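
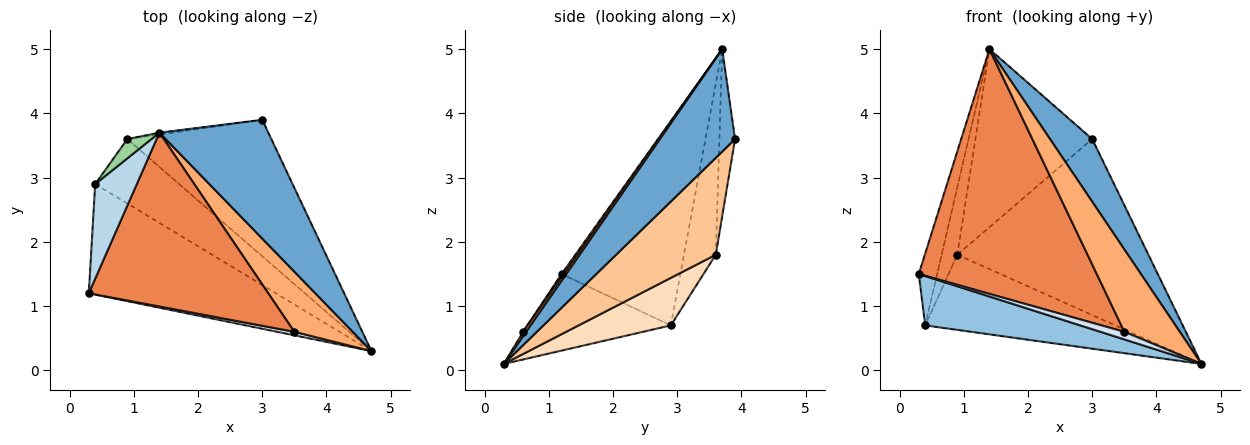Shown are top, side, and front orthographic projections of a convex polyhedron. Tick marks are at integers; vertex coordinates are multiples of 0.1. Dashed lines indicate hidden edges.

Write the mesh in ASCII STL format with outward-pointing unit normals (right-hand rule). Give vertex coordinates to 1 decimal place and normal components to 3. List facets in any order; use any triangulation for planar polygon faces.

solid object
 facet normal 0.640 -0.359 0.680
  outer loop
   vertex 1.4 3.7 5.0
   vertex 4.7 0.3 0.1
   vertex 3.0 3.9 3.6
  endloop
 endfacet
 facet normal -0.350 -0.382 -0.855
  outer loop
   vertex 0.4 2.9 0.7
   vertex 4.7 0.3 0.1
   vertex 0.3 1.2 1.5
  endloop
 endfacet
 facet normal -0.969 0.150 0.197
  outer loop
   vertex 0.4 2.9 0.7
   vertex 0.3 1.2 1.5
   vertex 1.4 3.7 5.0
  endloop
 endfacet
 facet normal -0.052 -0.907 0.418
  outer loop
   vertex 3.5 0.6 0.6
   vertex 0.3 1.2 1.5
   vertex 4.7 0.3 0.1
  endloop
 endfacet
 facet normal 0.010 -0.815 0.579
  outer loop
   vertex 3.5 0.6 0.6
   vertex 1.4 3.7 5.0
   vertex 0.3 1.2 1.5
  endloop
 endfacet
 facet normal 0.044 -0.807 0.589
  outer loop
   vertex 3.5 0.6 0.6
   vertex 4.7 0.3 0.1
   vertex 1.4 3.7 5.0
  endloop
 endfacet
 facet normal 0.381 0.731 -0.566
  outer loop
   vertex 0.9 3.6 1.8
   vertex 3.0 3.9 3.6
   vertex 4.7 0.3 0.1
  endloop
 endfacet
 facet normal 0.346 0.713 -0.611
  outer loop
   vertex 0.9 3.6 1.8
   vertex 4.7 0.3 0.1
   vertex 0.4 2.9 0.7
  endloop
 endfacet
 facet normal -0.133 0.991 -0.010
  outer loop
   vertex 0.9 3.6 1.8
   vertex 1.4 3.7 5.0
   vertex 3.0 3.9 3.6
  endloop
 endfacet
 facet normal -0.890 0.439 0.125
  outer loop
   vertex 0.9 3.6 1.8
   vertex 0.4 2.9 0.7
   vertex 1.4 3.7 5.0
  endloop
 endfacet
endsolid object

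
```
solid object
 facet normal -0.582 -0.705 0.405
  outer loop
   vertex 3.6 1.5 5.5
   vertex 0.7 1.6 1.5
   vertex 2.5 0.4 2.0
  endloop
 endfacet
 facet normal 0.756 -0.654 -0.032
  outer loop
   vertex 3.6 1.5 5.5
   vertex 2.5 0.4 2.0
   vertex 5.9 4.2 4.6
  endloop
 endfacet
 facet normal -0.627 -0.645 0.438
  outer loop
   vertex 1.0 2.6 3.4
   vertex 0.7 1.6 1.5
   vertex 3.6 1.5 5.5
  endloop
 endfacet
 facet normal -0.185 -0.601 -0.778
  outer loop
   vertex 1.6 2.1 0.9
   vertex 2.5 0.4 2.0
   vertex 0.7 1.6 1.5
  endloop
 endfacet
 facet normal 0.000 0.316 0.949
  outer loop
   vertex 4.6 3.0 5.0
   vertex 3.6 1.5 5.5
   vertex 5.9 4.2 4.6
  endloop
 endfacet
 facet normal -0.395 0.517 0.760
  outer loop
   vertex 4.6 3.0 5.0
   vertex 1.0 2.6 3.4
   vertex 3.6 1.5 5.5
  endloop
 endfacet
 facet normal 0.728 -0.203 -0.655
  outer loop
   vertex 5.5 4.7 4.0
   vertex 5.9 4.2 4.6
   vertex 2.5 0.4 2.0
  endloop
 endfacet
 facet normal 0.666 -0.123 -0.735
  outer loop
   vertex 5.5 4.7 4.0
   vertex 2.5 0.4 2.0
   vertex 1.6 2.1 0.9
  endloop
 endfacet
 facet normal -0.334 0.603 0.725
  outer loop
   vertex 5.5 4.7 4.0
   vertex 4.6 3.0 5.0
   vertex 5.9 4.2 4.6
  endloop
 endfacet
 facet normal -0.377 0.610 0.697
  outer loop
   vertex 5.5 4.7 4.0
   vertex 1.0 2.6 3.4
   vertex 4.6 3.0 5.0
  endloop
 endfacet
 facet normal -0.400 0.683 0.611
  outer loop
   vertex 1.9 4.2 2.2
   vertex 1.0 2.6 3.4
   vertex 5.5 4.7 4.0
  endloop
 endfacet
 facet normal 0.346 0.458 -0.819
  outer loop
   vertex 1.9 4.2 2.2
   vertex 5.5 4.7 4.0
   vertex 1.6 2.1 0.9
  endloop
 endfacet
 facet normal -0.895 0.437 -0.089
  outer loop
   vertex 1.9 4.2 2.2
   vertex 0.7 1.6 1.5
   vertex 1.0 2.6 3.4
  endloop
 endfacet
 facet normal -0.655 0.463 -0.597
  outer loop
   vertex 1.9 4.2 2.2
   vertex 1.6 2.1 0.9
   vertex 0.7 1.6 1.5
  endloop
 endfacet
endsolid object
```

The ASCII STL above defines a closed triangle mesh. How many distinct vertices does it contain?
9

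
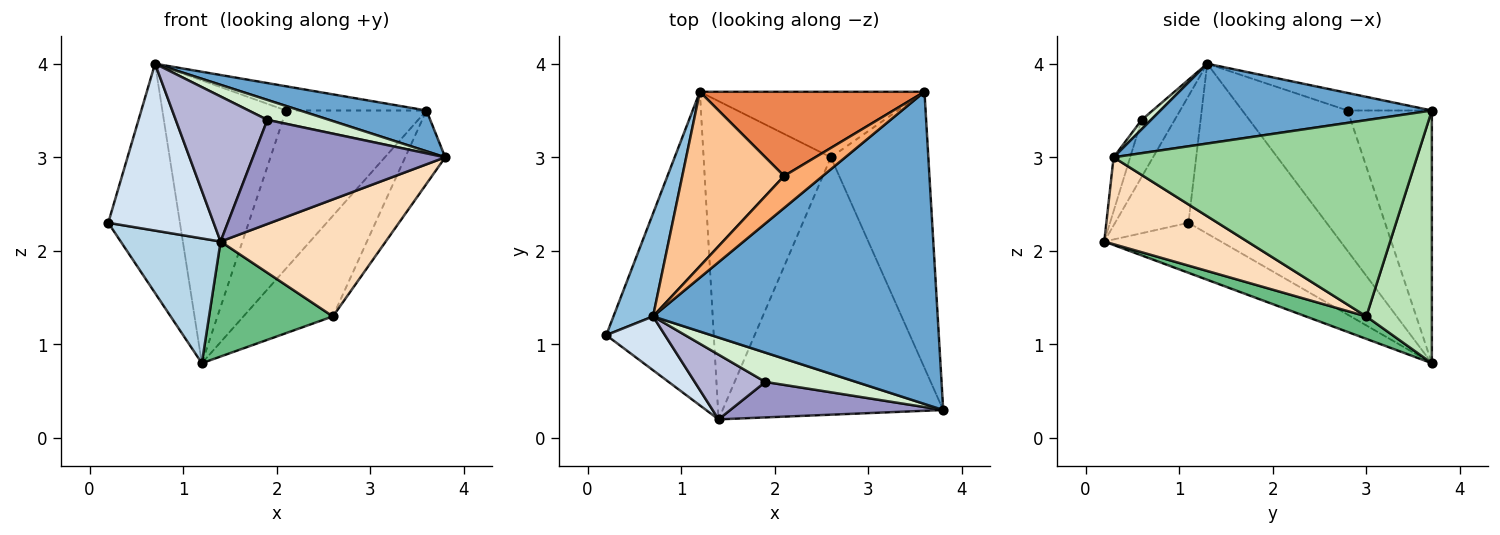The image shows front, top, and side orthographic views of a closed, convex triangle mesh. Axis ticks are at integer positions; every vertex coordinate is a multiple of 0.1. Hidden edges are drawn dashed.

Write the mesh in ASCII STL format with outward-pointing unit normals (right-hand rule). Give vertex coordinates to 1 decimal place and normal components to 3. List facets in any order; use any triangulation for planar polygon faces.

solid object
 facet normal 0.268 -0.125 0.955
  outer loop
   vertex 0.7 1.3 4.0
   vertex 3.8 0.3 3.0
   vertex 3.6 3.7 3.5
  endloop
 endfacet
 facet normal -0.869 0.451 0.203
  outer loop
   vertex 0.7 1.3 4.0
   vertex 1.2 3.7 0.8
   vertex 0.2 1.1 2.3
  endloop
 endfacet
 facet normal -0.397 -0.339 -0.853
  outer loop
   vertex 1.4 0.2 2.1
   vertex 0.2 1.1 2.3
   vertex 1.2 3.7 0.8
  endloop
 endfacet
 facet normal -0.552 -0.793 0.256
  outer loop
   vertex 1.4 0.2 2.1
   vertex 0.7 1.3 4.0
   vertex 0.2 1.1 2.3
  endloop
 endfacet
 facet normal -0.468 0.780 0.416
  outer loop
   vertex 2.1 2.8 3.5
   vertex 3.6 3.7 3.5
   vertex 1.2 3.7 0.8
  endloop
 endfacet
 facet normal -0.341 0.568 0.749
  outer loop
   vertex 2.1 2.8 3.5
   vertex 0.7 1.3 4.0
   vertex 3.6 3.7 3.5
  endloop
 endfacet
 facet normal -0.587 0.689 0.425
  outer loop
   vertex 2.1 2.8 3.5
   vertex 1.2 3.7 0.8
   vertex 0.7 1.3 4.0
  endloop
 endfacet
 facet normal 0.338 -0.390 -0.857
  outer loop
   vertex 2.6 3.0 1.3
   vertex 3.8 0.3 3.0
   vertex 1.4 0.2 2.1
  endloop
 endfacet
 facet normal 0.164 -0.335 -0.928
  outer loop
   vertex 2.6 3.0 1.3
   vertex 1.4 0.2 2.1
   vertex 1.2 3.7 0.8
  endloop
 endfacet
 facet normal 0.889 0.117 -0.442
  outer loop
   vertex 2.6 3.0 1.3
   vertex 3.6 3.7 3.5
   vertex 3.8 0.3 3.0
  endloop
 endfacet
 facet normal 0.523 0.714 -0.465
  outer loop
   vertex 2.6 3.0 1.3
   vertex 1.2 3.7 0.8
   vertex 3.6 3.7 3.5
  endloop
 endfacet
 facet normal 0.085 -0.561 0.824
  outer loop
   vertex 1.9 0.6 3.4
   vertex 3.8 0.3 3.0
   vertex 0.7 1.3 4.0
  endloop
 endfacet
 facet normal -0.081 -0.943 0.322
  outer loop
   vertex 1.9 0.6 3.4
   vertex 1.4 0.2 2.1
   vertex 3.8 0.3 3.0
  endloop
 endfacet
 facet normal -0.312 -0.867 0.387
  outer loop
   vertex 1.9 0.6 3.4
   vertex 0.7 1.3 4.0
   vertex 1.4 0.2 2.1
  endloop
 endfacet
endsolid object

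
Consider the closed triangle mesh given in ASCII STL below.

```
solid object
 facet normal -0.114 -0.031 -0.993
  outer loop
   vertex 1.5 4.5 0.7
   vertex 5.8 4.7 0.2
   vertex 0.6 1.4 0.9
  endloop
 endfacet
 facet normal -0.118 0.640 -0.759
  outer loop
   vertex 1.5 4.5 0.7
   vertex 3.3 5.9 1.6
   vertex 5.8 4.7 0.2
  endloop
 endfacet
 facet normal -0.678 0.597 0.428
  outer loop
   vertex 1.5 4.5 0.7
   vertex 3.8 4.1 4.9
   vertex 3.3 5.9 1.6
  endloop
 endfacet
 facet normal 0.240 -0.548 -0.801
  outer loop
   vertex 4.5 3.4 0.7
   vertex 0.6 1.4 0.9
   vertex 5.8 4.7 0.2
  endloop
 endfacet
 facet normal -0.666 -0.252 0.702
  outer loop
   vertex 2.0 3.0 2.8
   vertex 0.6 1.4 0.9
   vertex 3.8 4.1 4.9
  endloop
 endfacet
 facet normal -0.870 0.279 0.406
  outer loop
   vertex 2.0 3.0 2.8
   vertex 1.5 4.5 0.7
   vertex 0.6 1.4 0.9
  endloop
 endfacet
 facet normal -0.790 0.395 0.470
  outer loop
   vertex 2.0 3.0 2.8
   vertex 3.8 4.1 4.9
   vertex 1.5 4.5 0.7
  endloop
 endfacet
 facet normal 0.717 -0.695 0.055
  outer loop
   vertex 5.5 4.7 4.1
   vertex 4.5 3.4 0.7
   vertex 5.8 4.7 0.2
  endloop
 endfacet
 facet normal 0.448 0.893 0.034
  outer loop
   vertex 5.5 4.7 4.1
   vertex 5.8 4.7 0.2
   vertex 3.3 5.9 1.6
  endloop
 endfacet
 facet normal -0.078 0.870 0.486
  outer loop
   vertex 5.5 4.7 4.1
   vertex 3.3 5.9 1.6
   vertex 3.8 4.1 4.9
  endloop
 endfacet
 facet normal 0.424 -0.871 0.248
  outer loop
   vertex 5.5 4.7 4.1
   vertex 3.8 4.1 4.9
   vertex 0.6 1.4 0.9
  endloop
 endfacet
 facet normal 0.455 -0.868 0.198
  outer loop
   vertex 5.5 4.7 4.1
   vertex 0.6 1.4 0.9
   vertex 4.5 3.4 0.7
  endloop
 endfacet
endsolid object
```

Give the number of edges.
18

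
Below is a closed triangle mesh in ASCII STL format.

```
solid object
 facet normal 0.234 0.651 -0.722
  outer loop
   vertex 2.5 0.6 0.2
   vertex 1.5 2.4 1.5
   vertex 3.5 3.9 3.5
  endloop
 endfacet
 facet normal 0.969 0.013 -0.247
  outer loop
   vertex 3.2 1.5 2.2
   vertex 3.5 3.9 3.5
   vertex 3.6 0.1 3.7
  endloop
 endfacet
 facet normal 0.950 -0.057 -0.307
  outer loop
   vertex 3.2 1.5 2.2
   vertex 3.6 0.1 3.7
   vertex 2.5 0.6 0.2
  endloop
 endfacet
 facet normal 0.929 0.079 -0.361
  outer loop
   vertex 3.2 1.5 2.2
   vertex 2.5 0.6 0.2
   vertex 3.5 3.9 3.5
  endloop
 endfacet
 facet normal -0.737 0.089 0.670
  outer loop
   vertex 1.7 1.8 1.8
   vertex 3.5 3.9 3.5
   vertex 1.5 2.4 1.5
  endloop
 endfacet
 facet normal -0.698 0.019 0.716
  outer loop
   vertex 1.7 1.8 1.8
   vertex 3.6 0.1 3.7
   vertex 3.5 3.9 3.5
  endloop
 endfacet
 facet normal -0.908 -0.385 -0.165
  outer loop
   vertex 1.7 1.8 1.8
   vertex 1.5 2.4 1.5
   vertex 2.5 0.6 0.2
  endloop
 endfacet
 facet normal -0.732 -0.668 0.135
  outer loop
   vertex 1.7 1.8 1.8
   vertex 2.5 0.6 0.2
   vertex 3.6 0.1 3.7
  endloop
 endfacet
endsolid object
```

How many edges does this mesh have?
12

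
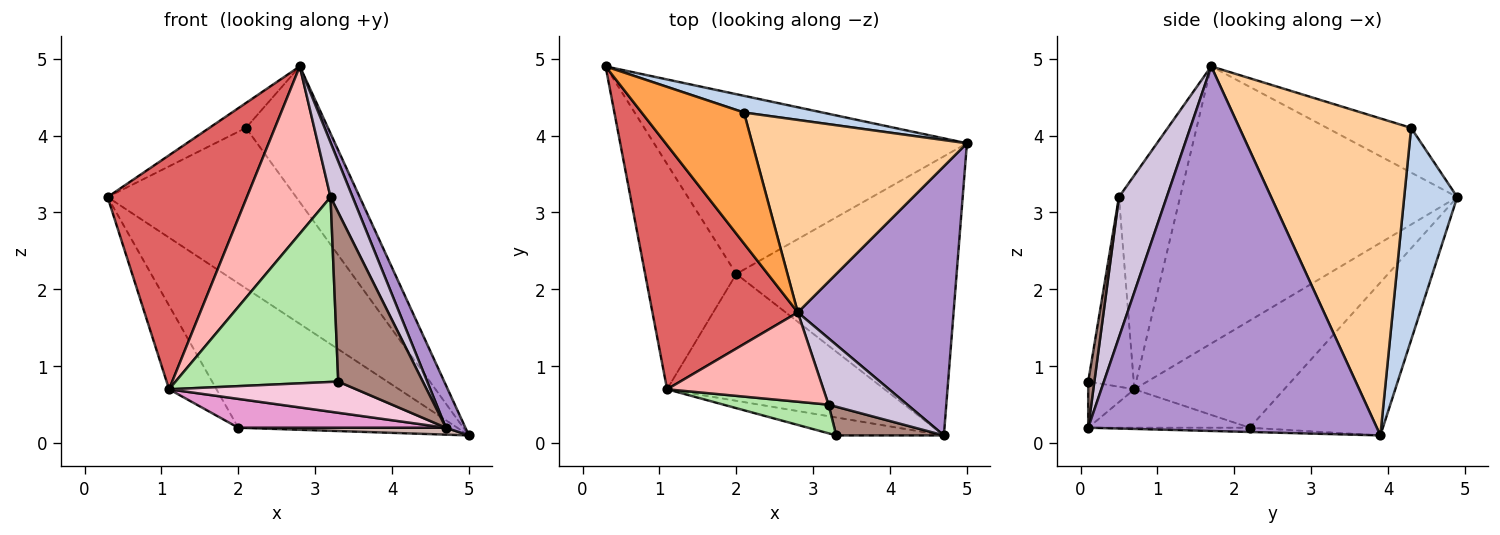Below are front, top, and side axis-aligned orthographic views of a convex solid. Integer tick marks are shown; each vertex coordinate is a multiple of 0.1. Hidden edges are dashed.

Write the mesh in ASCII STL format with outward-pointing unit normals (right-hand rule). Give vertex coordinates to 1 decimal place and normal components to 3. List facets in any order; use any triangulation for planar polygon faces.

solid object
 facet normal -0.356 0.585 -0.728
  outer loop
   vertex 2.0 2.2 0.2
   vertex 0.3 4.9 3.2
   vertex 5.0 3.9 0.1
  endloop
 endfacet
 facet normal 0.269 0.958 0.100
  outer loop
   vertex 2.1 4.3 4.1
   vertex 5.0 3.9 0.1
   vertex 0.3 4.9 3.2
  endloop
 endfacet
 facet normal -0.394 0.172 0.903
  outer loop
   vertex 2.1 4.3 4.1
   vertex 0.3 4.9 3.2
   vertex 2.8 1.7 4.9
  endloop
 endfacet
 facet normal 0.770 0.368 0.521
  outer loop
   vertex 2.1 4.3 4.1
   vertex 2.8 1.7 4.9
   vertex 5.0 3.9 0.1
  endloop
 endfacet
 facet normal -0.740 0.234 -0.630
  outer loop
   vertex 1.1 0.7 0.7
   vertex 0.3 4.9 3.2
   vertex 2.0 2.2 0.2
  endloop
 endfacet
 facet normal -0.266 -0.952 0.148
  outer loop
   vertex 1.1 0.7 0.7
   vertex 3.3 0.1 0.8
   vertex 3.2 0.5 3.2
  endloop
 endfacet
 facet normal -0.809 -0.407 0.424
  outer loop
   vertex 1.1 0.7 0.7
   vertex 2.8 1.7 4.9
   vertex 0.3 4.9 3.2
  endloop
 endfacet
 facet normal -0.542 -0.741 0.396
  outer loop
   vertex 1.1 0.7 0.7
   vertex 3.2 0.5 3.2
   vertex 2.8 1.7 4.9
  endloop
 endfacet
 facet normal 0.918 -0.062 0.392
  outer loop
   vertex 4.7 0.1 0.2
   vertex 5.0 3.9 0.1
   vertex 2.8 1.7 4.9
  endloop
 endfacet
 facet normal 0.809 -0.374 0.454
  outer loop
   vertex 4.7 0.1 0.2
   vertex 2.8 1.7 4.9
   vertex 3.2 0.5 3.2
  endloop
 endfacet
 facet normal 0.072 -0.983 0.167
  outer loop
   vertex 4.7 0.1 0.2
   vertex 3.2 0.5 3.2
   vertex 3.3 0.1 0.8
  endloop
 endfacet
 facet normal -0.019 -0.025 -1.000
  outer loop
   vertex 4.7 0.1 0.2
   vertex 2.0 2.2 0.2
   vertex 5.0 3.9 0.1
  endloop
 endfacet
 facet normal -0.170 -0.218 -0.961
  outer loop
   vertex 4.7 0.1 0.2
   vertex 1.1 0.7 0.7
   vertex 2.0 2.2 0.2
  endloop
 endfacet
 facet normal -0.209 -0.848 -0.488
  outer loop
   vertex 4.7 0.1 0.2
   vertex 3.3 0.1 0.8
   vertex 1.1 0.7 0.7
  endloop
 endfacet
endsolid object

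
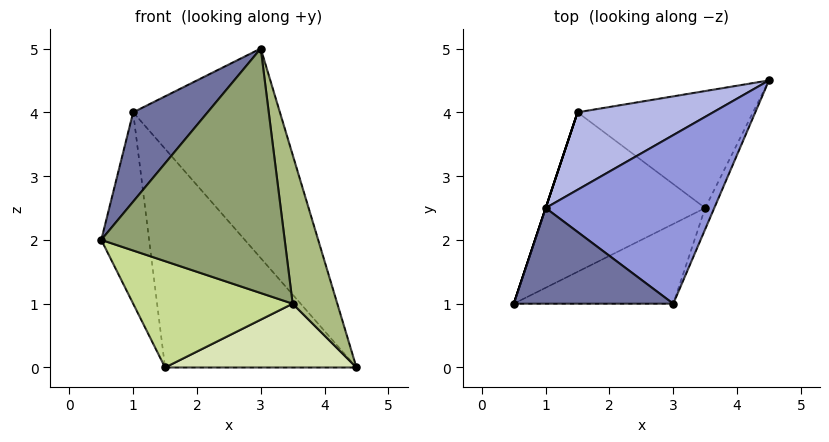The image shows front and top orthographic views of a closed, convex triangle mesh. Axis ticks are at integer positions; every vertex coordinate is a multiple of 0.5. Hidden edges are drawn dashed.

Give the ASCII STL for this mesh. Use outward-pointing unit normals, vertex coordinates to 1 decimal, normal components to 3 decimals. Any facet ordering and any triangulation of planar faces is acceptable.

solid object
 facet normal -0.659 -0.513 0.550
  outer loop
   vertex 1.0 2.5 4.0
   vertex 0.5 1.0 2.0
   vertex 3.0 1.0 5.0
  endloop
 endfacet
 facet normal -0.949 0.316 0.000
  outer loop
   vertex 1.0 2.5 4.0
   vertex 1.5 4.0 0.0
   vertex 0.5 1.0 2.0
  endloop
 endfacet
 facet normal 0.262 0.752 0.605
  outer loop
   vertex 1.0 2.5 4.0
   vertex 3.0 1.0 5.0
   vertex 4.5 4.5 0.0
  endloop
 endfacet
 facet normal -0.155 0.931 0.330
  outer loop
   vertex 1.0 2.5 4.0
   vertex 4.5 4.5 0.0
   vertex 1.5 4.0 0.0
  endloop
 endfacet
 facet normal 0.349 -0.891 -0.291
  outer loop
   vertex 3.5 2.5 1.0
   vertex 3.0 1.0 5.0
   vertex 0.5 1.0 2.0
  endloop
 endfacet
 facet normal 0.878 -0.473 -0.068
  outer loop
   vertex 3.5 2.5 1.0
   vertex 4.5 4.5 0.0
   vertex 3.0 1.0 5.0
  endloop
 endfacet
 facet normal 0.000 -0.555 -0.832
  outer loop
   vertex 3.5 2.5 1.0
   vertex 0.5 1.0 2.0
   vertex 1.5 4.0 0.0
  endloop
 endfacet
 facet normal 0.080 -0.477 -0.875
  outer loop
   vertex 3.5 2.5 1.0
   vertex 1.5 4.0 0.0
   vertex 4.5 4.5 0.0
  endloop
 endfacet
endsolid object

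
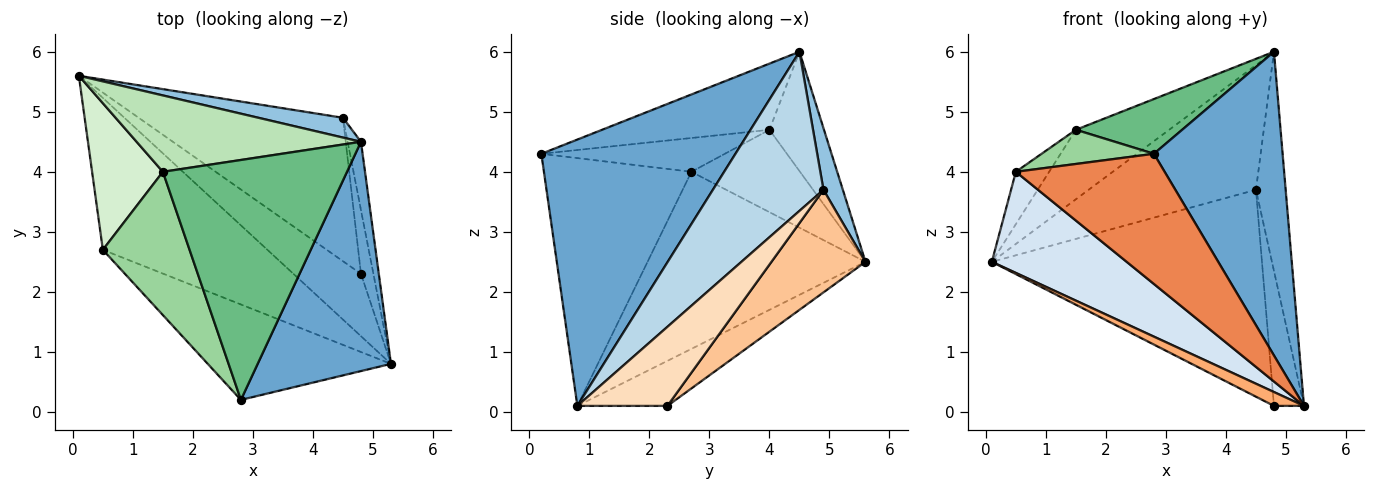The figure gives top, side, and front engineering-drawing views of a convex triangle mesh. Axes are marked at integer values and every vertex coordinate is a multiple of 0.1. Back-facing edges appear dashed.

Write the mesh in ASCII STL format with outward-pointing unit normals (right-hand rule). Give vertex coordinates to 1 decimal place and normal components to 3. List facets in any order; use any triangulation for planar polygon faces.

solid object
 facet normal 0.769 -0.510 0.385
  outer loop
   vertex 2.8 0.2 4.3
   vertex 5.3 0.8 0.1
   vertex 4.8 4.5 6.0
  endloop
 endfacet
 facet normal 0.114 0.981 0.156
  outer loop
   vertex 4.5 4.9 3.7
   vertex 0.1 5.6 2.5
   vertex 4.8 4.5 6.0
  endloop
 endfacet
 facet normal 0.963 0.259 -0.081
  outer loop
   vertex 4.5 4.9 3.7
   vertex 4.8 4.5 6.0
   vertex 5.3 0.8 0.1
  endloop
 endfacet
 facet normal -0.667 -0.413 -0.620
  outer loop
   vertex 0.5 2.7 4.0
   vertex 0.1 5.6 2.5
   vertex 5.3 0.8 0.1
  endloop
 endfacet
 facet normal -0.624 -0.630 -0.462
  outer loop
   vertex 0.5 2.7 4.0
   vertex 5.3 0.8 0.1
   vertex 2.8 0.2 4.3
  endloop
 endfacet
 facet normal -0.545 -0.182 -0.818
  outer loop
   vertex 4.8 2.3 0.1
   vertex 5.3 0.8 0.1
   vertex 0.1 5.6 2.5
  endloop
 endfacet
 facet normal 0.275 0.790 -0.548
  outer loop
   vertex 4.8 2.3 0.1
   vertex 0.1 5.6 2.5
   vertex 4.5 4.9 3.7
  endloop
 endfacet
 facet normal 0.938 0.313 -0.148
  outer loop
   vertex 4.8 2.3 0.1
   vertex 4.5 4.9 3.7
   vertex 5.3 0.8 0.1
  endloop
 endfacet
 facet normal -0.331 -0.210 0.920
  outer loop
   vertex 1.5 4.0 4.7
   vertex 2.8 0.2 4.3
   vertex 4.8 4.5 6.0
  endloop
 endfacet
 facet normal -0.355 -0.217 0.910
  outer loop
   vertex 1.5 4.0 4.7
   vertex 0.5 2.7 4.0
   vertex 2.8 0.2 4.3
  endloop
 endfacet
 facet normal -0.366 0.626 0.688
  outer loop
   vertex 1.5 4.0 4.7
   vertex 4.8 4.5 6.0
   vertex 0.1 5.6 2.5
  endloop
 endfacet
 facet normal -0.739 0.226 0.635
  outer loop
   vertex 1.5 4.0 4.7
   vertex 0.1 5.6 2.5
   vertex 0.5 2.7 4.0
  endloop
 endfacet
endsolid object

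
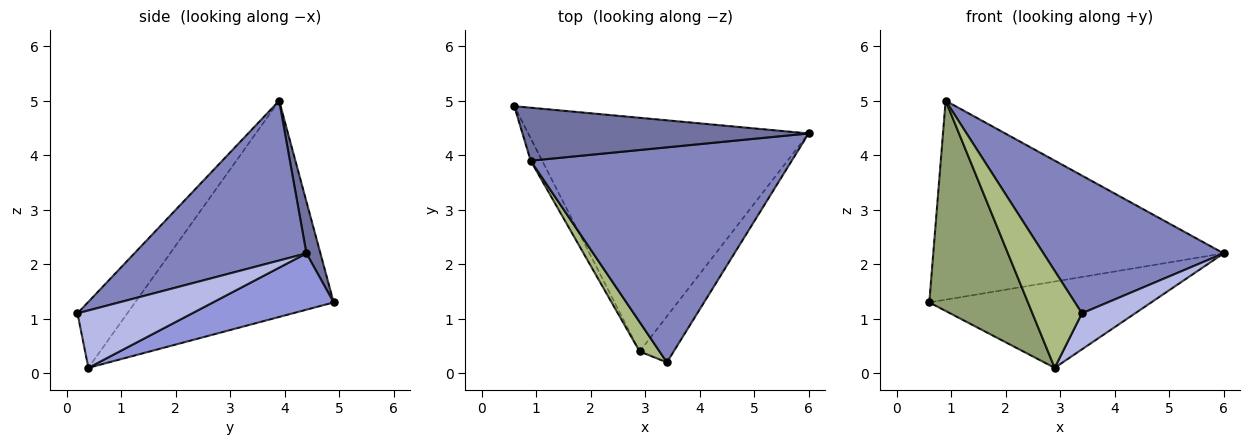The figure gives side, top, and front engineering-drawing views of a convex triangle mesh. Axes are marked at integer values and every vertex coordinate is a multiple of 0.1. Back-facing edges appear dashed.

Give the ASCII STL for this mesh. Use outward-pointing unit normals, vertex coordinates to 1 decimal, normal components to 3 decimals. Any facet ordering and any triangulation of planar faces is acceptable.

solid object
 facet normal 0.047 0.965 0.257
  outer loop
   vertex 0.9 3.9 5.0
   vertex 6.0 4.4 2.2
   vertex 0.6 4.9 1.3
  endloop
 endfacet
 facet normal 0.458 -0.480 0.749
  outer loop
   vertex 0.9 3.9 5.0
   vertex 3.4 0.2 1.1
   vertex 6.0 4.4 2.2
  endloop
 endfacet
 facet normal 0.185 0.340 -0.922
  outer loop
   vertex 2.9 0.4 0.1
   vertex 0.6 4.9 1.3
   vertex 6.0 4.4 2.2
  endloop
 endfacet
 facet normal 0.799 -0.371 -0.474
  outer loop
   vertex 2.9 0.4 0.1
   vertex 6.0 4.4 2.2
   vertex 3.4 0.2 1.1
  endloop
 endfacet
 facet normal -0.895 -0.445 -0.048
  outer loop
   vertex 2.9 0.4 0.1
   vertex 0.9 3.9 5.0
   vertex 0.6 4.9 1.3
  endloop
 endfacet
 facet normal -0.694 -0.689 0.209
  outer loop
   vertex 2.9 0.4 0.1
   vertex 3.4 0.2 1.1
   vertex 0.9 3.9 5.0
  endloop
 endfacet
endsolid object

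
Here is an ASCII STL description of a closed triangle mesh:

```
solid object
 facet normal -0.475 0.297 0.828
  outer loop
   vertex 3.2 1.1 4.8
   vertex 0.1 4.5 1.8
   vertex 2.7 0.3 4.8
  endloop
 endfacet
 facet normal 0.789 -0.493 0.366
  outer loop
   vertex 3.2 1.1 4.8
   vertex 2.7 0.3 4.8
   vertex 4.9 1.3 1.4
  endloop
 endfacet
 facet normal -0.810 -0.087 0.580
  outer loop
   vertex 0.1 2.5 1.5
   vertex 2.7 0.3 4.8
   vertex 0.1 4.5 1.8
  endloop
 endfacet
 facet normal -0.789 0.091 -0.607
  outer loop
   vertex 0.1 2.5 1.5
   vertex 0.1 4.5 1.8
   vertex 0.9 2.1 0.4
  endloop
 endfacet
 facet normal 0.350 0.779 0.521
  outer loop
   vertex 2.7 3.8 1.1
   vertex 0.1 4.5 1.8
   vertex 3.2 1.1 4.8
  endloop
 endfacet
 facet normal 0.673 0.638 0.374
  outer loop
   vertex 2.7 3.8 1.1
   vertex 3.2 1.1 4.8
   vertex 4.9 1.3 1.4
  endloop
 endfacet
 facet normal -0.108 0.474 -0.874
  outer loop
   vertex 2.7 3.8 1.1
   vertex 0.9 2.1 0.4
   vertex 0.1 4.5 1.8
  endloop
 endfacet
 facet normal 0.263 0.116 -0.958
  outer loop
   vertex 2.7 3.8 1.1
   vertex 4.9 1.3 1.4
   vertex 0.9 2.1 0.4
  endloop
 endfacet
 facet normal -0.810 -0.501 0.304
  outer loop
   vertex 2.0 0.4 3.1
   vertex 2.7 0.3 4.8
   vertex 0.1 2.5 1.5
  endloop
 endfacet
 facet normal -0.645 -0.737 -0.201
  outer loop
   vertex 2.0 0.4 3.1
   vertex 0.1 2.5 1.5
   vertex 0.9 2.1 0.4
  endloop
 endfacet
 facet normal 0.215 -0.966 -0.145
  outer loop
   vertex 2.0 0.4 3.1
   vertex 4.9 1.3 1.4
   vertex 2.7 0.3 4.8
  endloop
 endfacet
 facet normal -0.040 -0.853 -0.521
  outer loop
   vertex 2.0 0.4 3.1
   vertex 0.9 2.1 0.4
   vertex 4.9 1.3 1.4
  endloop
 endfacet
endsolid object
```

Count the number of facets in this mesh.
12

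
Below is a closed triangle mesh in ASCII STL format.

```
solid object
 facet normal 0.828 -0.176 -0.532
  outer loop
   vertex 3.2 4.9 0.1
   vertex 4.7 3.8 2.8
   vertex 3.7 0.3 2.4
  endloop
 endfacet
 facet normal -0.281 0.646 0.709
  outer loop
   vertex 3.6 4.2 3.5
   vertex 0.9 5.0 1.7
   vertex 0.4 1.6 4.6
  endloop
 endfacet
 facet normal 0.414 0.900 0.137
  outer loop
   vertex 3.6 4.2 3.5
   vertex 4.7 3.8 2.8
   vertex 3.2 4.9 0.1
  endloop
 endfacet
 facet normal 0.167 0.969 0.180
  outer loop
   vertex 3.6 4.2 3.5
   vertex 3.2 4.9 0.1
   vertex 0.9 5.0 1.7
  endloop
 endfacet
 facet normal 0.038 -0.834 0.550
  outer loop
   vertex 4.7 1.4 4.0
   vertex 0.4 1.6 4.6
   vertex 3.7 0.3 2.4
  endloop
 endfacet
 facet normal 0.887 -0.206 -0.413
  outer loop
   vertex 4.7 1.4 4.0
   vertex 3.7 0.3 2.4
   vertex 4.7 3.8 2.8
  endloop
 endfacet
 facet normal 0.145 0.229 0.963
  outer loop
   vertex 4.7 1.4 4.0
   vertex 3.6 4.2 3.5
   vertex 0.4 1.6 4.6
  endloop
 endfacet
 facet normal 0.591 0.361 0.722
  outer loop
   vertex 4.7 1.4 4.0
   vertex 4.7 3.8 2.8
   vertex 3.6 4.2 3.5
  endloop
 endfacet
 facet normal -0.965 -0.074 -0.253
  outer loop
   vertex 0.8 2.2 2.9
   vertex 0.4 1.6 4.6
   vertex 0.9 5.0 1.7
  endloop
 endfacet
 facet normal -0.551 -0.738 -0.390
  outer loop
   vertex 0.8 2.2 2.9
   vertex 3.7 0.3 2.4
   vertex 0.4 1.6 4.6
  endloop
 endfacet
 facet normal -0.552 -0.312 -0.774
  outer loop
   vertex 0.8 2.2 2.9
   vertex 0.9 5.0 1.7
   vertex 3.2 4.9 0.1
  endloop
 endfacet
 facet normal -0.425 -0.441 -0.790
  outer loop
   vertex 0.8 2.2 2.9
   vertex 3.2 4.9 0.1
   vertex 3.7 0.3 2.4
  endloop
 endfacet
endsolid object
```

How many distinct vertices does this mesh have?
8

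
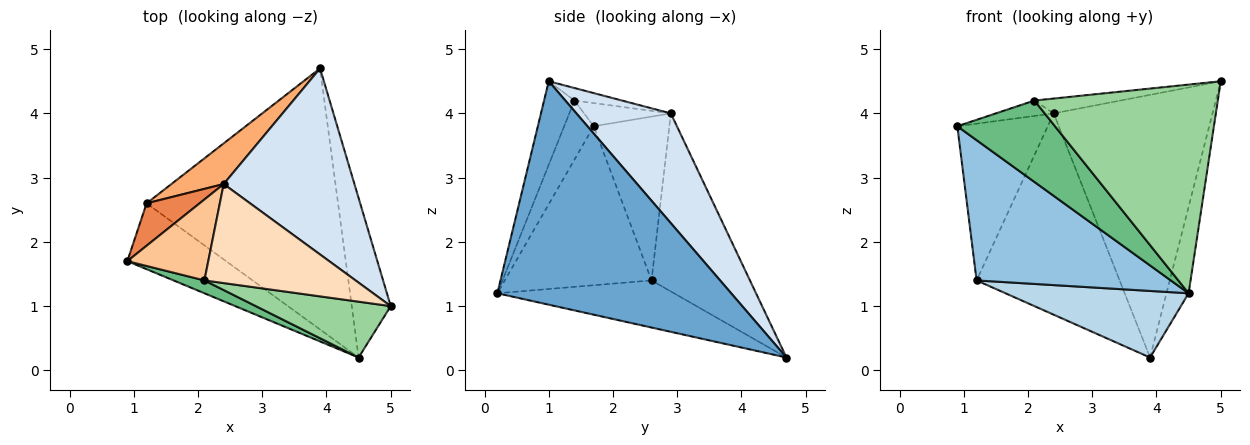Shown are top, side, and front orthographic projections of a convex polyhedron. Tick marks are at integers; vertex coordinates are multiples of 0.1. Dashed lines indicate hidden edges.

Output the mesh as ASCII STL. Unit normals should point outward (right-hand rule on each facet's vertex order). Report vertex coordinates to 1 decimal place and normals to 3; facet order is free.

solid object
 facet normal 0.981 0.093 -0.171
  outer loop
   vertex 4.5 0.2 1.2
   vertex 3.9 4.7 0.2
   vertex 5.0 1.0 4.5
  endloop
 endfacet
 facet normal -0.565 -0.747 -0.351
  outer loop
   vertex 1.2 2.6 1.4
   vertex 4.5 0.2 1.2
   vertex 0.9 1.7 3.8
  endloop
 endfacet
 facet normal -0.232 -0.240 -0.943
  outer loop
   vertex 1.2 2.6 1.4
   vertex 3.9 4.7 0.2
   vertex 4.5 0.2 1.2
  endloop
 endfacet
 facet normal 0.436 0.734 0.520
  outer loop
   vertex 2.4 2.9 4.0
   vertex 5.0 1.0 4.5
   vertex 3.9 4.7 0.2
  endloop
 endfacet
 facet normal -0.628 0.751 0.203
  outer loop
   vertex 2.4 2.9 4.0
   vertex 1.2 2.6 1.4
   vertex 0.9 1.7 3.8
  endloop
 endfacet
 facet normal -0.559 0.813 0.164
  outer loop
   vertex 2.4 2.9 4.0
   vertex 3.9 4.7 0.2
   vertex 1.2 2.6 1.4
  endloop
 endfacet
 facet normal -0.270 0.180 0.946
  outer loop
   vertex 2.1 1.4 4.2
   vertex 2.4 2.9 4.0
   vertex 0.9 1.7 3.8
  endloop
 endfacet
 facet normal -0.082 0.148 0.986
  outer loop
   vertex 2.1 1.4 4.2
   vertex 5.0 1.0 4.5
   vertex 2.4 2.9 4.0
  endloop
 endfacet
 facet normal -0.286 -0.946 0.149
  outer loop
   vertex 2.1 1.4 4.2
   vertex 0.9 1.7 3.8
   vertex 4.5 0.2 1.2
  endloop
 endfacet
 facet normal -0.158 -0.954 0.255
  outer loop
   vertex 2.1 1.4 4.2
   vertex 4.5 0.2 1.2
   vertex 5.0 1.0 4.5
  endloop
 endfacet
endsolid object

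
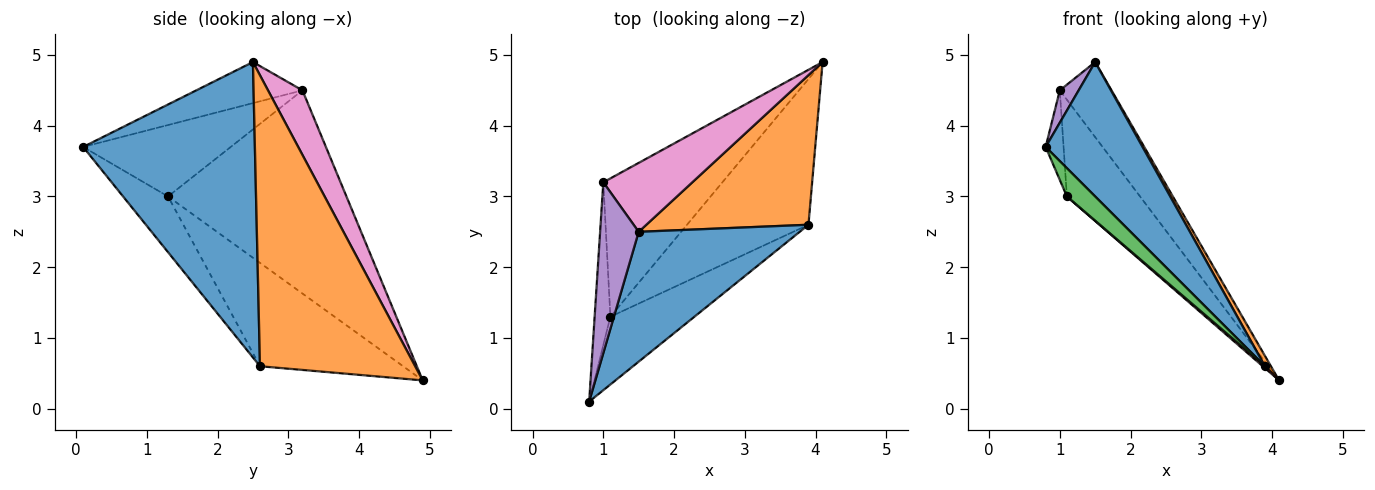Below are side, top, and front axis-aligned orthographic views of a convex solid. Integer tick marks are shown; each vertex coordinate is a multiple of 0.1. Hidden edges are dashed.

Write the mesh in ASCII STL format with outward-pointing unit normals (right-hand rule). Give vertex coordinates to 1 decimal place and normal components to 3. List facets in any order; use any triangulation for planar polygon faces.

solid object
 facet normal 0.787 -0.444 0.429
  outer loop
   vertex 3.9 2.6 0.6
   vertex 1.5 2.5 4.9
   vertex 0.8 0.1 3.7
  endloop
 endfacet
 facet normal 0.873 -0.034 0.486
  outer loop
   vertex 3.9 2.6 0.6
   vertex 4.1 4.9 0.4
   vertex 1.5 2.5 4.9
  endloop
 endfacet
 facet normal -0.522 -0.329 -0.787
  outer loop
   vertex 3.9 2.6 0.6
   vertex 0.8 0.1 3.7
   vertex 1.1 1.3 3.0
  endloop
 endfacet
 facet normal -0.648 -0.010 -0.761
  outer loop
   vertex 3.9 2.6 0.6
   vertex 1.1 1.3 3.0
   vertex 4.1 4.9 0.4
  endloop
 endfacet
 facet normal -0.723 -0.129 0.679
  outer loop
   vertex 1.0 3.2 4.5
   vertex 0.8 0.1 3.7
   vertex 1.5 2.5 4.9
  endloop
 endfacet
 facet normal -0.970 0.118 -0.214
  outer loop
   vertex 1.0 3.2 4.5
   vertex 1.1 1.3 3.0
   vertex 0.8 0.1 3.7
  endloop
 endfacet
 facet normal 0.440 0.661 0.607
  outer loop
   vertex 1.0 3.2 4.5
   vertex 1.5 2.5 4.9
   vertex 4.1 4.9 0.4
  endloop
 endfacet
 facet normal -0.813 0.334 -0.477
  outer loop
   vertex 1.0 3.2 4.5
   vertex 4.1 4.9 0.4
   vertex 1.1 1.3 3.0
  endloop
 endfacet
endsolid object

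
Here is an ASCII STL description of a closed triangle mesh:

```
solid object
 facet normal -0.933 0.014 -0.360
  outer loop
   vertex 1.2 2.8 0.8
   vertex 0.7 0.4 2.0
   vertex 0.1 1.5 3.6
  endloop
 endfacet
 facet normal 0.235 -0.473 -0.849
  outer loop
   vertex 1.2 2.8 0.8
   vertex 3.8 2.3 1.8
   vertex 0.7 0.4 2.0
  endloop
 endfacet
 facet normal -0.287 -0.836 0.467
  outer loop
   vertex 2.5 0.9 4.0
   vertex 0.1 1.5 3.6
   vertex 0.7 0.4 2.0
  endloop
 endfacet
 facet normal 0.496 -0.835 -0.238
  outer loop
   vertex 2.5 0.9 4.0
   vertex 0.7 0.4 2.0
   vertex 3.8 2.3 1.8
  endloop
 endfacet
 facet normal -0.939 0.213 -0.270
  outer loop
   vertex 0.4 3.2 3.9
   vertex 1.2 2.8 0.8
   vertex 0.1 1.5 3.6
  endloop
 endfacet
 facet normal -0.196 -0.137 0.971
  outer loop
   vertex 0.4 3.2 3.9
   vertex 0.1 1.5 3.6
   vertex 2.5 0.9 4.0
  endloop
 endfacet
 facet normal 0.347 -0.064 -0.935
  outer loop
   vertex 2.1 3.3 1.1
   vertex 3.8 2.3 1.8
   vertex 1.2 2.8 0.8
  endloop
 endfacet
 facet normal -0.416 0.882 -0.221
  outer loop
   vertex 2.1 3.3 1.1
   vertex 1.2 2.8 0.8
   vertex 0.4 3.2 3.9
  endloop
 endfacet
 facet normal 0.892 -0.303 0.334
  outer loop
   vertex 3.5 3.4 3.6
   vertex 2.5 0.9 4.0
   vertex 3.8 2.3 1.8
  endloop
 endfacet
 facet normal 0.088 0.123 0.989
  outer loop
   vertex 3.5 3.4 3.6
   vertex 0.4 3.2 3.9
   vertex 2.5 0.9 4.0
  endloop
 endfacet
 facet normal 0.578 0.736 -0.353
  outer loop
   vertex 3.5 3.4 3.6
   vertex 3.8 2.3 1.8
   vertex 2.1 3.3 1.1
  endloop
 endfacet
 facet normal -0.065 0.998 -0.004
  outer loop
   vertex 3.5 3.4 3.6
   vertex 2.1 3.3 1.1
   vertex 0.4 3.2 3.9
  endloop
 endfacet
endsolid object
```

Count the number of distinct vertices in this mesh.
8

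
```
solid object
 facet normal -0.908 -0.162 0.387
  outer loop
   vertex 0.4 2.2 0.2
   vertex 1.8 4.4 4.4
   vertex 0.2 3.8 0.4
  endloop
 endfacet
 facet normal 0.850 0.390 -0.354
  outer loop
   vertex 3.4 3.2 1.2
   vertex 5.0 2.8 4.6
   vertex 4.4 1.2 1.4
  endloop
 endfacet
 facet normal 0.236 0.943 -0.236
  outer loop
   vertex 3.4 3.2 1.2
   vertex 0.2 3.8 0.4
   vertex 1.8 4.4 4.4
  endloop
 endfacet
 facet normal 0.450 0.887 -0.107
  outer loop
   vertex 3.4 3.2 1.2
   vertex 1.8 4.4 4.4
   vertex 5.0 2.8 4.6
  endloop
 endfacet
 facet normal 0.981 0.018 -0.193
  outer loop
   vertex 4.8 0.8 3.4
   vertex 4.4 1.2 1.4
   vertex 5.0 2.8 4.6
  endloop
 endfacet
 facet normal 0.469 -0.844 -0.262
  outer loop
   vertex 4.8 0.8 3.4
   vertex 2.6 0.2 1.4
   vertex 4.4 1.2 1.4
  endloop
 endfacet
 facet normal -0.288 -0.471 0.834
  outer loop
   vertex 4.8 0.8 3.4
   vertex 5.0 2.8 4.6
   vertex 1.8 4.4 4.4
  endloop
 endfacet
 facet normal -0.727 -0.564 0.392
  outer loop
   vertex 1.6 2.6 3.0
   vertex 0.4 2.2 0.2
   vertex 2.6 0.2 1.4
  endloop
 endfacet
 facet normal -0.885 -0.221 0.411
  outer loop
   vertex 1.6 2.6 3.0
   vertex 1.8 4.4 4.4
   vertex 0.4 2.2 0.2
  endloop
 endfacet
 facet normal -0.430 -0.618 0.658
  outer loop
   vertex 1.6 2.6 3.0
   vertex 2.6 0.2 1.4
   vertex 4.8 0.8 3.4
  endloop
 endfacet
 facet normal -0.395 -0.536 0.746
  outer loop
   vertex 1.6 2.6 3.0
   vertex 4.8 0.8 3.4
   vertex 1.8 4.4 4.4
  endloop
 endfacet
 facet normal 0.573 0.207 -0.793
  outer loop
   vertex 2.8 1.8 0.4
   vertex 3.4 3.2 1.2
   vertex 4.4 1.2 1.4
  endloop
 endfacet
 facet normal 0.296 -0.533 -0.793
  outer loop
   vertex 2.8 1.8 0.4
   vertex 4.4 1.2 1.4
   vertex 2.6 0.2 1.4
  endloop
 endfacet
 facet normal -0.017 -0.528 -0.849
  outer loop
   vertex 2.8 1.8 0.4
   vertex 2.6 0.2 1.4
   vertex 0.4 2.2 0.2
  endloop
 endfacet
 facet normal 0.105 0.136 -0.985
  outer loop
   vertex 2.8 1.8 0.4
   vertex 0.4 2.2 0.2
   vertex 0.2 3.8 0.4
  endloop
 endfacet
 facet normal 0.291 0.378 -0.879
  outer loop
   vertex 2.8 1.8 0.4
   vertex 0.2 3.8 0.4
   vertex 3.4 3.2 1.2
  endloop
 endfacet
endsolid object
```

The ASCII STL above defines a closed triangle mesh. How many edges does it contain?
24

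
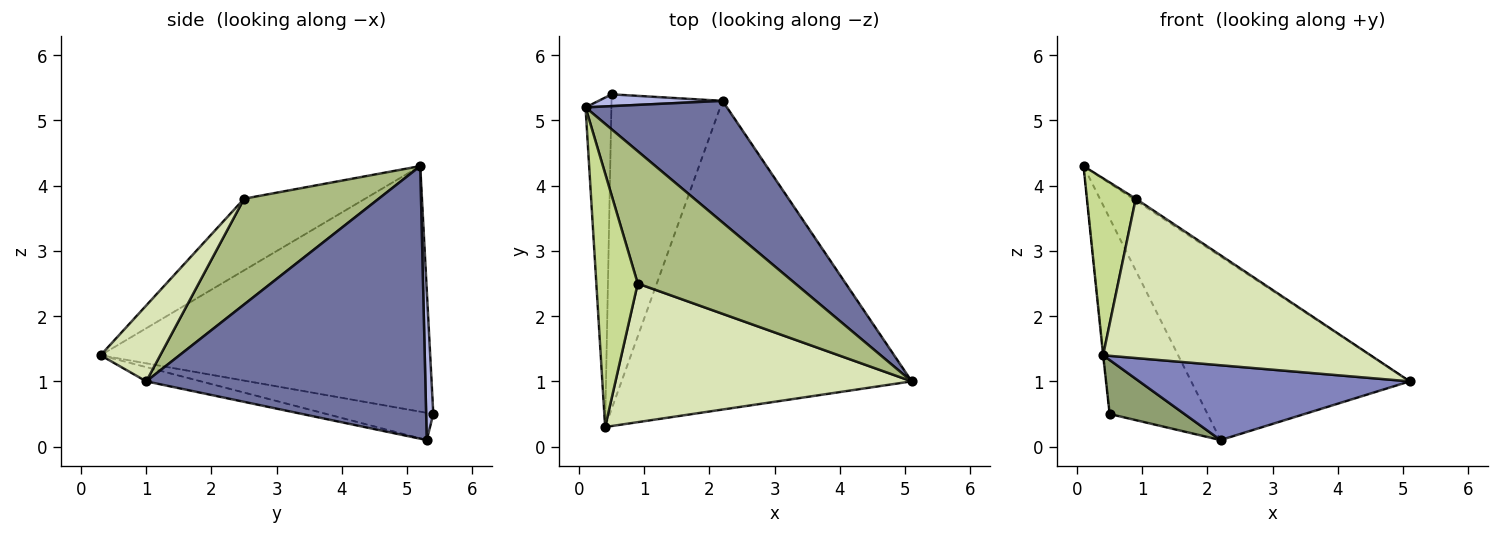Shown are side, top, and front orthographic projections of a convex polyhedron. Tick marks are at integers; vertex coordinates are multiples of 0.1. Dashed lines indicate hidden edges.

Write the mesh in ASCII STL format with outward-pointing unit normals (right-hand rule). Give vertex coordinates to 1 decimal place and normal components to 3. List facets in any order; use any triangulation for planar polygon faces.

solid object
 facet normal 0.729 0.571 0.378
  outer loop
   vertex 2.2 5.3 0.1
   vertex 0.1 5.2 4.3
   vertex 5.1 1.0 1.0
  endloop
 endfacet
 facet normal -0.048 -0.235 -0.971
  outer loop
   vertex 2.2 5.3 0.1
   vertex 5.1 1.0 1.0
   vertex 0.4 0.3 1.4
  endloop
 endfacet
 facet normal -0.995 0.001 -0.105
  outer loop
   vertex 0.5 5.4 0.5
   vertex 0.4 0.3 1.4
   vertex 0.1 5.2 4.3
  endloop
 endfacet
 facet normal 0.073 0.996 0.060
  outer loop
   vertex 0.5 5.4 0.5
   vertex 0.1 5.2 4.3
   vertex 2.2 5.3 0.1
  endloop
 endfacet
 facet normal -0.235 -0.164 -0.958
  outer loop
   vertex 0.5 5.4 0.5
   vertex 2.2 5.3 0.1
   vertex 0.4 0.3 1.4
  endloop
 endfacet
 facet normal 0.557 0.011 0.830
  outer loop
   vertex 0.9 2.5 3.8
   vertex 5.1 1.0 1.0
   vertex 0.1 5.2 4.3
  endloop
 endfacet
 facet normal -0.817 -0.330 0.472
  outer loop
   vertex 0.9 2.5 3.8
   vertex 0.1 5.2 4.3
   vertex 0.4 0.3 1.4
  endloop
 endfacet
 facet normal 0.166 -0.744 0.647
  outer loop
   vertex 0.9 2.5 3.8
   vertex 0.4 0.3 1.4
   vertex 5.1 1.0 1.0
  endloop
 endfacet
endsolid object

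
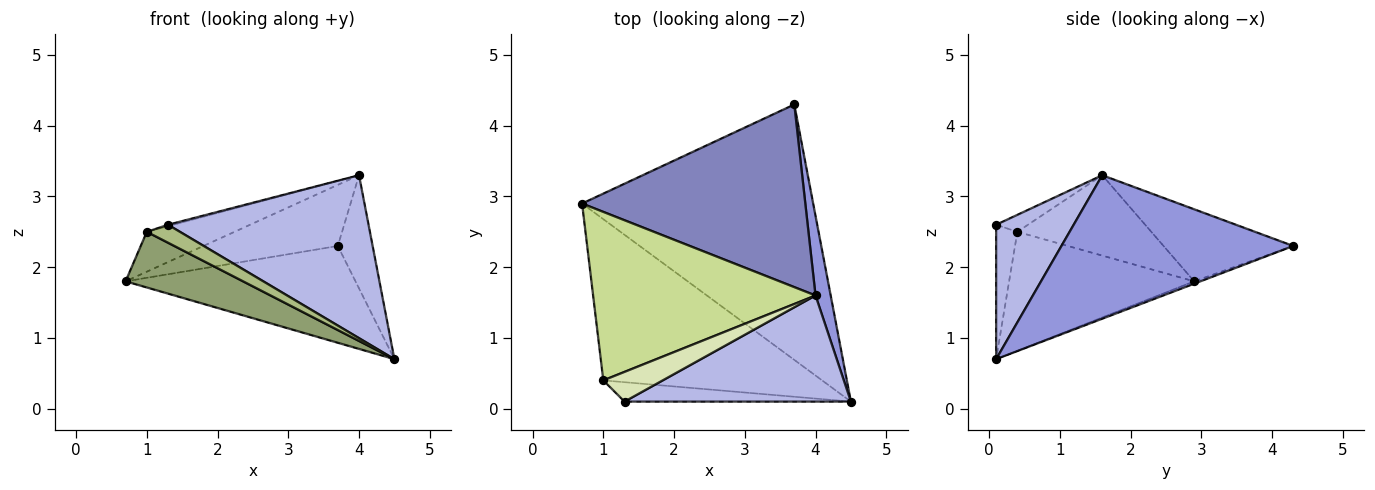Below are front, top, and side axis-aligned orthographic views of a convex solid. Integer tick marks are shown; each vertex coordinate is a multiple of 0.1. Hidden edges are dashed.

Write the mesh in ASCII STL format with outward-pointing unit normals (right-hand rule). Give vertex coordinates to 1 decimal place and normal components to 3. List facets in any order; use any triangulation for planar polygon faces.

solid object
 facet normal -0.010 0.354 -0.935
  outer loop
   vertex 3.7 4.3 2.3
   vertex 4.5 0.1 0.7
   vertex 0.7 2.9 1.8
  endloop
 endfacet
 facet normal -0.293 0.303 0.907
  outer loop
   vertex 4.0 1.6 3.3
   vertex 3.7 4.3 2.3
   vertex 0.7 2.9 1.8
  endloop
 endfacet
 facet normal 0.984 0.148 0.104
  outer loop
   vertex 4.0 1.6 3.3
   vertex 4.5 0.1 0.7
   vertex 3.7 4.3 2.3
  endloop
 endfacet
 facet normal 0.308 -0.797 0.519
  outer loop
   vertex 1.3 0.1 2.6
   vertex 4.5 0.1 0.7
   vertex 4.0 1.6 3.3
  endloop
 endfacet
 facet normal -0.457 -0.290 -0.841
  outer loop
   vertex 1.0 0.4 2.5
   vertex 0.7 2.9 1.8
   vertex 4.5 0.1 0.7
  endloop
 endfacet
 facet normal -0.399 -0.623 -0.672
  outer loop
   vertex 1.0 0.4 2.5
   vertex 4.5 0.1 0.7
   vertex 1.3 0.1 2.6
  endloop
 endfacet
 facet normal -0.332 0.217 0.918
  outer loop
   vertex 1.0 0.4 2.5
   vertex 4.0 1.6 3.3
   vertex 0.7 2.9 1.8
  endloop
 endfacet
 facet normal -0.274 0.046 0.961
  outer loop
   vertex 1.0 0.4 2.5
   vertex 1.3 0.1 2.6
   vertex 4.0 1.6 3.3
  endloop
 endfacet
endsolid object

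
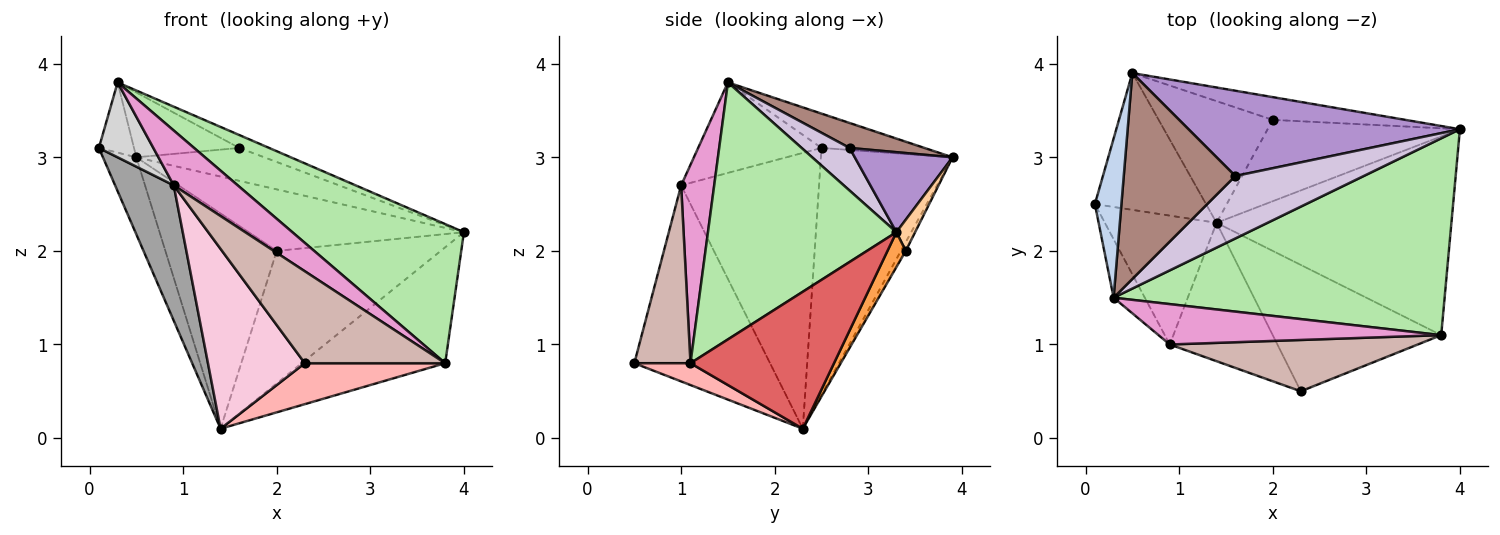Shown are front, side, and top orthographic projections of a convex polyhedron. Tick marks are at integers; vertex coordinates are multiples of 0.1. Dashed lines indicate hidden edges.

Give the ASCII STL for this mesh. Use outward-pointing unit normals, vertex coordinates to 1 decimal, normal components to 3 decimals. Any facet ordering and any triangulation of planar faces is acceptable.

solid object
 facet normal -0.888 0.225 -0.400
  outer loop
   vertex 0.5 3.9 3.0
   vertex 1.4 2.3 0.1
   vertex 0.1 2.5 3.1
  endloop
 endfacet
 facet normal -0.764 0.260 0.590
  outer loop
   vertex 0.3 1.5 3.8
   vertex 0.5 3.9 3.0
   vertex 0.1 2.5 3.1
  endloop
 endfacet
 facet normal 0.095 0.848 -0.521
  outer loop
   vertex 2.0 3.4 2.0
   vertex 4.0 3.3 2.2
   vertex 1.4 2.3 0.1
  endloop
 endfacet
 facet normal 0.081 0.935 -0.346
  outer loop
   vertex 2.0 3.4 2.0
   vertex 0.5 3.9 3.0
   vertex 4.0 3.3 2.2
  endloop
 endfacet
 facet normal -0.038 0.870 -0.492
  outer loop
   vertex 2.0 3.4 2.0
   vertex 1.4 2.3 0.1
   vertex 0.5 3.9 3.0
  endloop
 endfacet
 facet normal 0.535 -0.488 0.690
  outer loop
   vertex 3.8 1.1 0.8
   vertex 4.0 3.3 2.2
   vertex 0.3 1.5 3.8
  endloop
 endfacet
 facet normal 0.450 0.450 -0.771
  outer loop
   vertex 3.8 1.1 0.8
   vertex 1.4 2.3 0.1
   vertex 4.0 3.3 2.2
  endloop
 endfacet
 facet normal 0.122 -0.306 -0.944
  outer loop
   vertex 3.8 1.1 0.8
   vertex 2.3 0.5 0.8
   vertex 1.4 2.3 0.1
  endloop
 endfacet
 facet normal 0.265 0.347 0.900
  outer loop
   vertex 1.6 2.8 3.1
   vertex 4.0 3.3 2.2
   vertex 0.5 3.9 3.0
  endloop
 endfacet
 facet normal 0.309 0.192 0.931
  outer loop
   vertex 1.6 2.8 3.1
   vertex 0.3 1.5 3.8
   vertex 4.0 3.3 2.2
  endloop
 endfacet
 facet normal 0.209 0.294 0.933
  outer loop
   vertex 1.6 2.8 3.1
   vertex 0.5 3.9 3.0
   vertex 0.3 1.5 3.8
  endloop
 endfacet
 facet normal 0.330 -0.824 0.460
  outer loop
   vertex 0.9 1.0 2.7
   vertex 2.3 0.5 0.8
   vertex 3.8 1.1 0.8
  endloop
 endfacet
 facet normal 0.384 -0.743 0.548
  outer loop
   vertex 0.9 1.0 2.7
   vertex 3.8 1.1 0.8
   vertex 0.3 1.5 3.8
  endloop
 endfacet
 facet normal -0.743 -0.530 -0.408
  outer loop
   vertex 0.9 1.0 2.7
   vertex 1.4 2.3 0.1
   vertex 2.3 0.5 0.8
  endloop
 endfacet
 facet normal -0.862 -0.367 -0.349
  outer loop
   vertex 0.9 1.0 2.7
   vertex 0.1 2.5 3.1
   vertex 1.4 2.3 0.1
  endloop
 endfacet
 facet normal -0.872 -0.385 -0.301
  outer loop
   vertex 0.9 1.0 2.7
   vertex 0.3 1.5 3.8
   vertex 0.1 2.5 3.1
  endloop
 endfacet
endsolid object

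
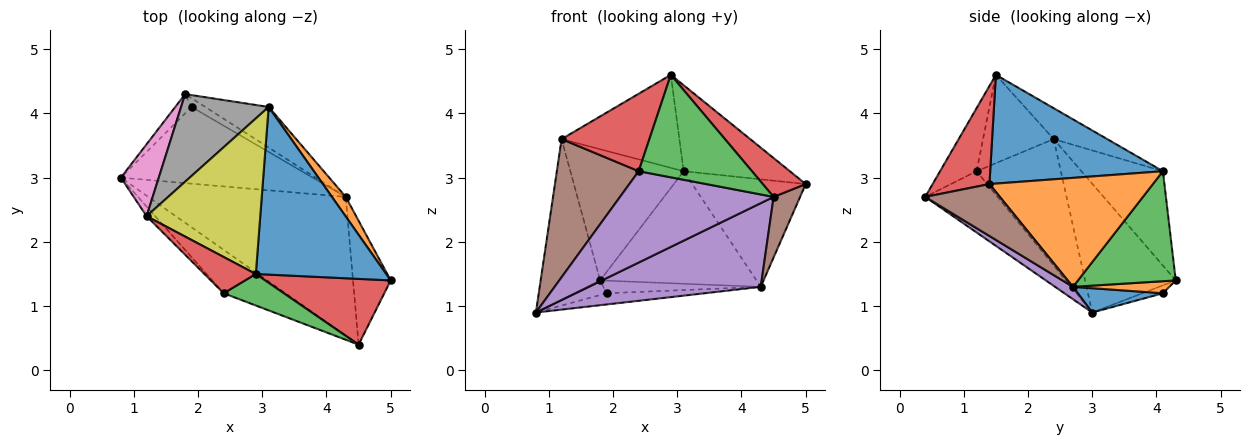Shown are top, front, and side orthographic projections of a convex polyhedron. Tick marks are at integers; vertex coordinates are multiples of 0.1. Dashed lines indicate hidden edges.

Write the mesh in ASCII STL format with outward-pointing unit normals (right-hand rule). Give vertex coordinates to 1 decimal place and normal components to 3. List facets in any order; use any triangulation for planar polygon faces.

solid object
 facet normal 0.596 0.366 0.715
  outer loop
   vertex 3.1 4.1 3.1
   vertex 2.9 1.5 4.6
   vertex 5.0 1.4 2.9
  endloop
 endfacet
 facet normal 0.817 0.567 0.103
  outer loop
   vertex 4.3 2.7 1.3
   vertex 3.1 4.1 3.1
   vertex 5.0 1.4 2.9
  endloop
 endfacet
 facet normal 0.507 0.811 -0.292
  outer loop
   vertex 4.3 2.7 1.3
   vertex 1.8 4.3 1.4
   vertex 3.1 4.1 3.1
  endloop
 endfacet
 facet normal 0.558 -0.422 0.714
  outer loop
   vertex 4.5 0.4 2.7
   vertex 5.0 1.4 2.9
   vertex 2.9 1.5 4.6
  endloop
 endfacet
 facet normal 0.054 -0.516 -0.855
  outer loop
   vertex 4.5 0.4 2.7
   vertex 0.8 3.0 0.9
   vertex 4.3 2.7 1.3
  endloop
 endfacet
 facet normal 0.778 -0.276 -0.565
  outer loop
   vertex 4.5 0.4 2.7
   vertex 4.3 2.7 1.3
   vertex 5.0 1.4 2.9
  endloop
 endfacet
 facet normal -0.812 0.533 0.239
  outer loop
   vertex 1.2 2.4 3.6
   vertex 1.8 4.3 1.4
   vertex 0.8 3.0 0.9
  endloop
 endfacet
 facet normal -0.513 0.714 0.476
  outer loop
   vertex 1.2 2.4 3.6
   vertex 3.1 4.1 3.1
   vertex 1.8 4.3 1.4
  endloop
 endfacet
 facet normal -0.227 0.500 0.836
  outer loop
   vertex 1.2 2.4 3.6
   vertex 2.9 1.5 4.6
   vertex 3.1 4.1 3.1
  endloop
 endfacet
 facet normal -0.360 0.563 -0.743
  outer loop
   vertex 1.9 4.1 1.2
   vertex 0.8 3.0 0.9
   vertex 1.8 4.3 1.4
  endloop
 endfacet
 facet normal 0.124 0.143 -0.982
  outer loop
   vertex 1.9 4.1 1.2
   vertex 4.3 2.7 1.3
   vertex 0.8 3.0 0.9
  endloop
 endfacet
 facet normal 0.449 0.734 -0.509
  outer loop
   vertex 1.9 4.1 1.2
   vertex 1.8 4.3 1.4
   vertex 4.3 2.7 1.3
  endloop
 endfacet
 facet normal -0.294 -0.913 0.281
  outer loop
   vertex 2.4 1.2 3.1
   vertex 4.5 0.4 2.7
   vertex 2.9 1.5 4.6
  endloop
 endfacet
 facet normal -0.589 -0.732 0.343
  outer loop
   vertex 2.4 1.2 3.1
   vertex 2.9 1.5 4.6
   vertex 1.2 2.4 3.6
  endloop
 endfacet
 facet normal -0.392 -0.831 -0.395
  outer loop
   vertex 2.4 1.2 3.1
   vertex 0.8 3.0 0.9
   vertex 4.5 0.4 2.7
  endloop
 endfacet
 facet normal -0.716 -0.696 -0.049
  outer loop
   vertex 2.4 1.2 3.1
   vertex 1.2 2.4 3.6
   vertex 0.8 3.0 0.9
  endloop
 endfacet
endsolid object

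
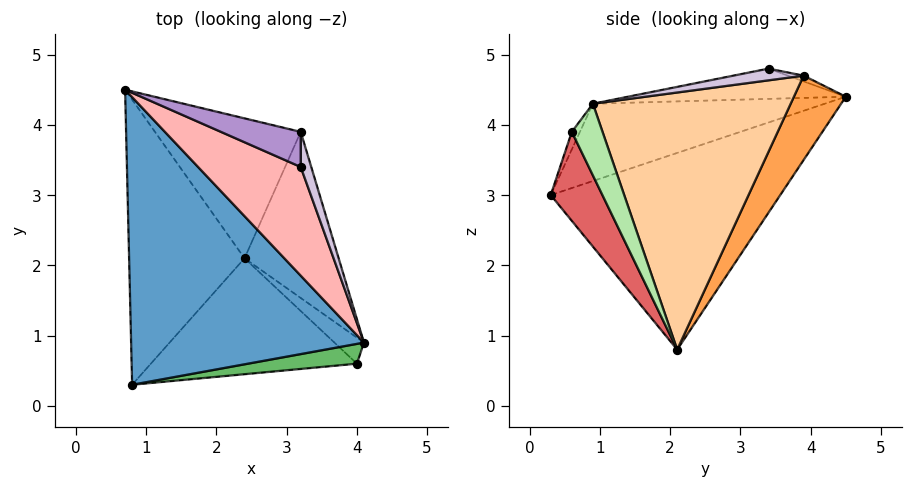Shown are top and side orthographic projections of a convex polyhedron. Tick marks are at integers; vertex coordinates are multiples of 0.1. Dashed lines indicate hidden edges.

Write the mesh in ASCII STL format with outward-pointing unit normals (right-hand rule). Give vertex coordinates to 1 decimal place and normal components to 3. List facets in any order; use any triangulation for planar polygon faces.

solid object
 facet normal -0.300 -0.308 0.903
  outer loop
   vertex 0.8 0.3 3.0
   vertex 4.1 0.9 4.3
   vertex 0.7 4.5 4.4
  endloop
 endfacet
 facet normal -0.853 0.147 -0.501
  outer loop
   vertex 2.4 2.1 0.8
   vertex 0.8 0.3 3.0
   vertex 0.7 4.5 4.4
  endloop
 endfacet
 facet normal 0.259 0.856 -0.448
  outer loop
   vertex 3.2 3.9 4.7
   vertex 2.4 2.1 0.8
   vertex 0.7 4.5 4.4
  endloop
 endfacet
 facet normal 0.892 0.311 -0.327
  outer loop
   vertex 3.2 3.9 4.7
   vertex 4.1 0.9 4.3
   vertex 2.4 2.1 0.8
  endloop
 endfacet
 facet normal -0.099 -0.784 0.613
  outer loop
   vertex 4.0 0.6 3.9
   vertex 4.1 0.9 4.3
   vertex 0.8 0.3 3.0
  endloop
 endfacet
 facet normal 0.907 0.196 -0.373
  outer loop
   vertex 4.0 0.6 3.9
   vertex 2.4 2.1 0.8
   vertex 4.1 0.9 4.3
  endloop
 endfacet
 facet normal 0.223 -0.828 -0.515
  outer loop
   vertex 4.0 0.6 3.9
   vertex 0.8 0.3 3.0
   vertex 2.4 2.1 0.8
  endloop
 endfacet
 facet normal -0.271 -0.282 0.920
  outer loop
   vertex 3.2 3.4 4.8
   vertex 0.7 4.5 4.4
   vertex 4.1 0.9 4.3
  endloop
 endfacet
 facet normal -0.070 0.196 0.978
  outer loop
   vertex 3.2 3.4 4.8
   vertex 3.2 3.9 4.7
   vertex 0.7 4.5 4.4
  endloop
 endfacet
 facet normal 0.737 0.133 0.663
  outer loop
   vertex 3.2 3.4 4.8
   vertex 4.1 0.9 4.3
   vertex 3.2 3.9 4.7
  endloop
 endfacet
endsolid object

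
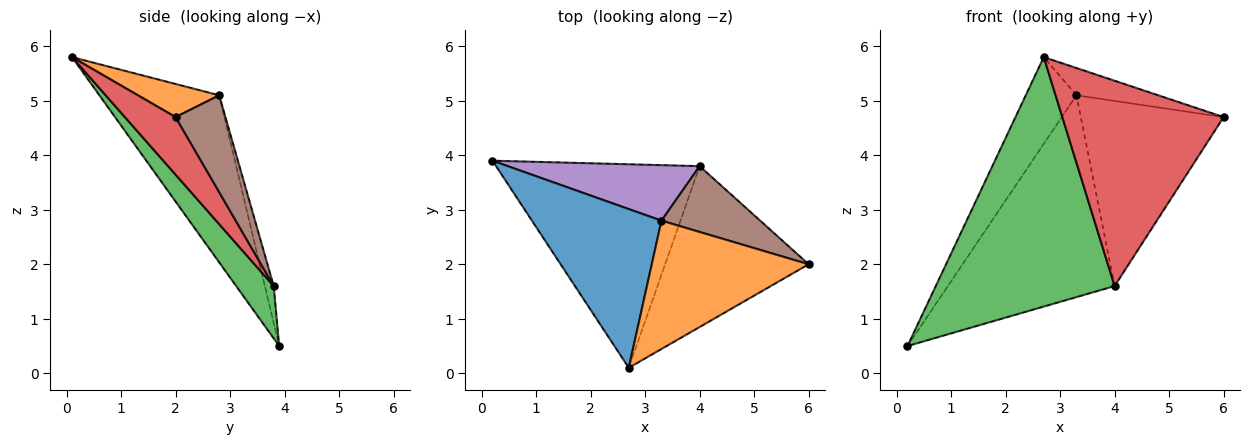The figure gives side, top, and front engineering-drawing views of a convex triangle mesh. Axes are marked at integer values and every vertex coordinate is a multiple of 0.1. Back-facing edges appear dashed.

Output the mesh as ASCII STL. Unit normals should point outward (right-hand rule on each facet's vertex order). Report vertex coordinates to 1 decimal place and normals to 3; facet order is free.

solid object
 facet normal -0.750 0.317 0.581
  outer loop
   vertex 3.3 2.8 5.1
   vertex 0.2 3.9 0.5
   vertex 2.7 0.1 5.8
  endloop
 endfacet
 facet normal 0.202 0.203 0.958
  outer loop
   vertex 3.3 2.8 5.1
   vertex 2.7 0.1 5.8
   vertex 6.0 2.0 4.7
  endloop
 endfacet
 facet normal 0.161 -0.765 -0.624
  outer loop
   vertex 4.0 3.8 1.6
   vertex 2.7 0.1 5.8
   vertex 0.2 3.9 0.5
  endloop
 endfacet
 facet normal 0.240 -0.764 -0.599
  outer loop
   vertex 4.0 3.8 1.6
   vertex 6.0 2.0 4.7
   vertex 2.7 0.1 5.8
  endloop
 endfacet
 facet normal -0.051 0.963 0.265
  outer loop
   vertex 4.0 3.8 1.6
   vertex 0.2 3.9 0.5
   vertex 3.3 2.8 5.1
  endloop
 endfacet
 facet normal 0.312 0.895 0.318
  outer loop
   vertex 4.0 3.8 1.6
   vertex 3.3 2.8 5.1
   vertex 6.0 2.0 4.7
  endloop
 endfacet
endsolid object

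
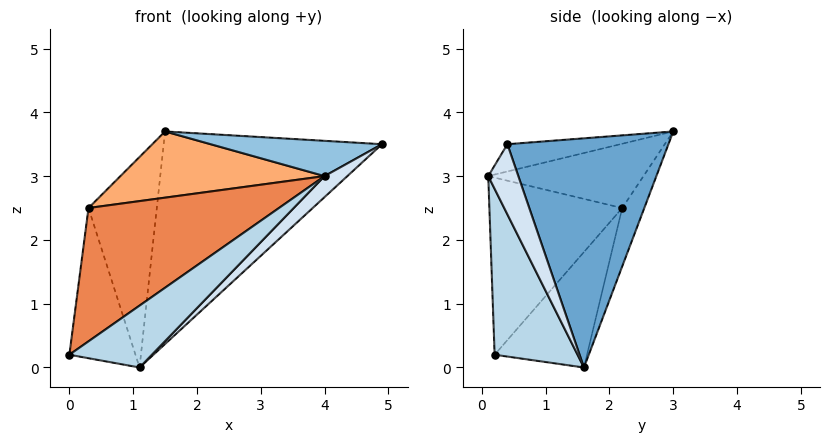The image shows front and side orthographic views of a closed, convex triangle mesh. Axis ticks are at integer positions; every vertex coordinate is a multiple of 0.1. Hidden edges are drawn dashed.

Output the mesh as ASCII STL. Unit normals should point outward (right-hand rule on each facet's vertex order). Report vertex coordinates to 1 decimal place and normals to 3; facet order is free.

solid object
 facet normal 0.557 0.755 -0.346
  outer loop
   vertex 1.1 1.6 0.0
   vertex 1.5 3.0 3.7
   vertex 4.9 0.4 3.5
  endloop
 endfacet
 facet normal -0.307 -0.465 0.831
  outer loop
   vertex 4.0 0.1 3.0
   vertex 4.9 0.4 3.5
   vertex 1.5 3.0 3.7
  endloop
 endfacet
 facet normal 0.492 -0.489 -0.720
  outer loop
   vertex 4.0 0.1 3.0
   vertex 0.0 0.2 0.2
   vertex 1.1 1.6 0.0
  endloop
 endfacet
 facet normal 0.544 -0.412 -0.731
  outer loop
   vertex 4.0 0.1 3.0
   vertex 1.1 1.6 0.0
   vertex 4.9 0.4 3.5
  endloop
 endfacet
 facet normal -0.449 -0.644 0.619
  outer loop
   vertex 0.3 2.2 2.5
   vertex 0.0 0.2 0.2
   vertex 4.0 0.1 3.0
  endloop
 endfacet
 facet normal -0.400 -0.526 0.751
  outer loop
   vertex 0.3 2.2 2.5
   vertex 4.0 0.1 3.0
   vertex 1.5 3.0 3.7
  endloop
 endfacet
 facet normal -0.755 0.540 -0.371
  outer loop
   vertex 0.3 2.2 2.5
   vertex 1.1 1.6 0.0
   vertex 0.0 0.2 0.2
  endloop
 endfacet
 facet normal -0.292 0.904 -0.311
  outer loop
   vertex 0.3 2.2 2.5
   vertex 1.5 3.0 3.7
   vertex 1.1 1.6 0.0
  endloop
 endfacet
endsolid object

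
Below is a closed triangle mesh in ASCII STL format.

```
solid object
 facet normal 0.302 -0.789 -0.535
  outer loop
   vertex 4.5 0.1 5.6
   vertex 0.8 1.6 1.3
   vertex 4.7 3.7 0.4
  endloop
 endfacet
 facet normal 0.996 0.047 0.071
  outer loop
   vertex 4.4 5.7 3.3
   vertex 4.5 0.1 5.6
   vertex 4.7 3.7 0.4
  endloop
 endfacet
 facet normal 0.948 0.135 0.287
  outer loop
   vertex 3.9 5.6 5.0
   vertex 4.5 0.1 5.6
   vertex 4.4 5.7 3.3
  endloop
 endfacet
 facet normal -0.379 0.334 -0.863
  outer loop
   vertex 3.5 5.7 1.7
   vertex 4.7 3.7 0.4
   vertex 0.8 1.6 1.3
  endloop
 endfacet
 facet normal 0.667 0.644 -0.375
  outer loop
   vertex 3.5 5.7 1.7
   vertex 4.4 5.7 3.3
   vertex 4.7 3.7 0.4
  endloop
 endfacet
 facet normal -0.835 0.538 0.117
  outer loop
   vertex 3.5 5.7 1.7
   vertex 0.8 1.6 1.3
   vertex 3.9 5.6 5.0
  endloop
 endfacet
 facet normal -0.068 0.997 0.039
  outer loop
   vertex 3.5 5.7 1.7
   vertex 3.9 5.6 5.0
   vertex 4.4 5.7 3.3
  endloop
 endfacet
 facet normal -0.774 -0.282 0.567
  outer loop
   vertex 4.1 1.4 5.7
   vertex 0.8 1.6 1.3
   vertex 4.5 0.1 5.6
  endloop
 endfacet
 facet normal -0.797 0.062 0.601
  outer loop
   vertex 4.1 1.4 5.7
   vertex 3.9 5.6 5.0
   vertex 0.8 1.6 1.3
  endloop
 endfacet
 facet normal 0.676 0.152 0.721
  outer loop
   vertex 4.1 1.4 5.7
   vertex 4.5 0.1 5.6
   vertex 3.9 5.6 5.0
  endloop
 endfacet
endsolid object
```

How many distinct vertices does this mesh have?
7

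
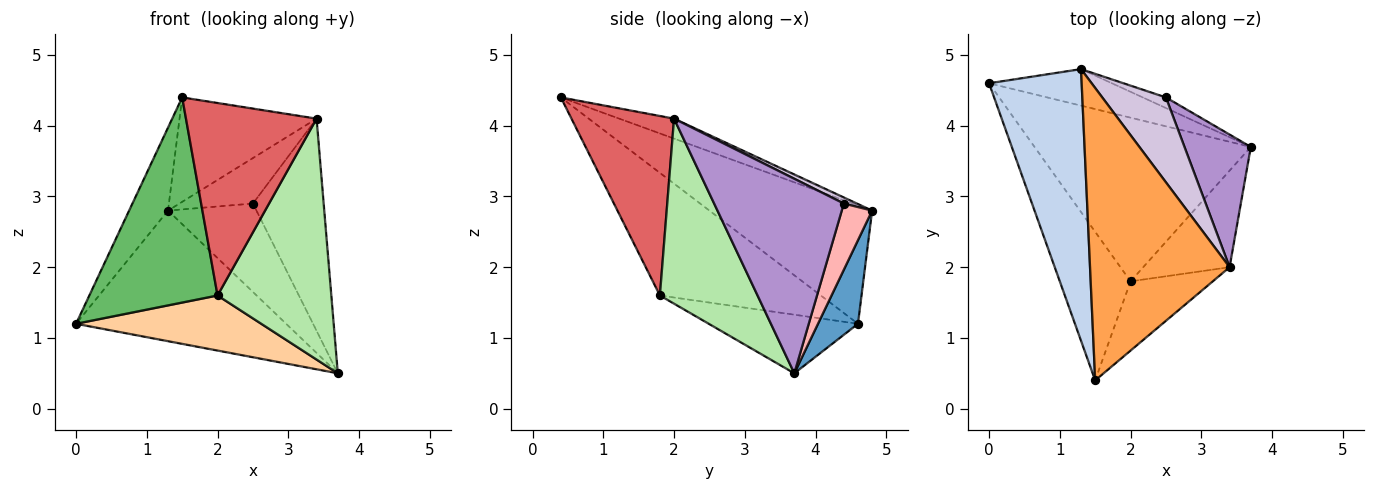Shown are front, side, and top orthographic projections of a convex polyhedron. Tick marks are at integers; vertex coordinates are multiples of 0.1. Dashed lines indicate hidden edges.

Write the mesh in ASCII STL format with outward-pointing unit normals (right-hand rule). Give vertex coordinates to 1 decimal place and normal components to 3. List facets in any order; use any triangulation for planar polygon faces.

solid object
 facet normal 0.180 0.947 -0.265
  outer loop
   vertex 1.3 4.8 2.8
   vertex 3.7 3.7 0.5
   vertex 0.0 4.6 1.2
  endloop
 endfacet
 facet normal -0.774 0.185 0.606
  outer loop
   vertex 1.3 4.8 2.8
   vertex 0.0 4.6 1.2
   vertex 1.5 0.4 4.4
  endloop
 endfacet
 facet normal -0.133 0.333 0.933
  outer loop
   vertex 3.4 2.0 4.1
   vertex 1.3 4.8 2.8
   vertex 1.5 0.4 4.4
  endloop
 endfacet
 facet normal -0.249 -0.309 -0.918
  outer loop
   vertex 2.0 1.8 1.6
   vertex 0.0 4.6 1.2
   vertex 3.7 3.7 0.5
  endloop
 endfacet
 facet normal -0.713 -0.568 -0.411
  outer loop
   vertex 2.0 1.8 1.6
   vertex 1.5 0.4 4.4
   vertex 0.0 4.6 1.2
  endloop
 endfacet
 facet normal 0.623 -0.726 -0.291
  outer loop
   vertex 2.0 1.8 1.6
   vertex 3.7 3.7 0.5
   vertex 3.4 2.0 4.1
  endloop
 endfacet
 facet normal 0.594 -0.757 -0.272
  outer loop
   vertex 2.0 1.8 1.6
   vertex 3.4 2.0 4.1
   vertex 1.5 0.4 4.4
  endloop
 endfacet
 facet normal 0.323 0.940 -0.113
  outer loop
   vertex 2.5 4.4 2.9
   vertex 3.7 3.7 0.5
   vertex 1.3 4.8 2.8
  endloop
 endfacet
 facet normal 0.841 0.459 0.287
  outer loop
   vertex 2.5 4.4 2.9
   vertex 3.4 2.0 4.1
   vertex 3.7 3.7 0.5
  endloop
 endfacet
 facet normal 0.084 0.471 0.878
  outer loop
   vertex 2.5 4.4 2.9
   vertex 1.3 4.8 2.8
   vertex 3.4 2.0 4.1
  endloop
 endfacet
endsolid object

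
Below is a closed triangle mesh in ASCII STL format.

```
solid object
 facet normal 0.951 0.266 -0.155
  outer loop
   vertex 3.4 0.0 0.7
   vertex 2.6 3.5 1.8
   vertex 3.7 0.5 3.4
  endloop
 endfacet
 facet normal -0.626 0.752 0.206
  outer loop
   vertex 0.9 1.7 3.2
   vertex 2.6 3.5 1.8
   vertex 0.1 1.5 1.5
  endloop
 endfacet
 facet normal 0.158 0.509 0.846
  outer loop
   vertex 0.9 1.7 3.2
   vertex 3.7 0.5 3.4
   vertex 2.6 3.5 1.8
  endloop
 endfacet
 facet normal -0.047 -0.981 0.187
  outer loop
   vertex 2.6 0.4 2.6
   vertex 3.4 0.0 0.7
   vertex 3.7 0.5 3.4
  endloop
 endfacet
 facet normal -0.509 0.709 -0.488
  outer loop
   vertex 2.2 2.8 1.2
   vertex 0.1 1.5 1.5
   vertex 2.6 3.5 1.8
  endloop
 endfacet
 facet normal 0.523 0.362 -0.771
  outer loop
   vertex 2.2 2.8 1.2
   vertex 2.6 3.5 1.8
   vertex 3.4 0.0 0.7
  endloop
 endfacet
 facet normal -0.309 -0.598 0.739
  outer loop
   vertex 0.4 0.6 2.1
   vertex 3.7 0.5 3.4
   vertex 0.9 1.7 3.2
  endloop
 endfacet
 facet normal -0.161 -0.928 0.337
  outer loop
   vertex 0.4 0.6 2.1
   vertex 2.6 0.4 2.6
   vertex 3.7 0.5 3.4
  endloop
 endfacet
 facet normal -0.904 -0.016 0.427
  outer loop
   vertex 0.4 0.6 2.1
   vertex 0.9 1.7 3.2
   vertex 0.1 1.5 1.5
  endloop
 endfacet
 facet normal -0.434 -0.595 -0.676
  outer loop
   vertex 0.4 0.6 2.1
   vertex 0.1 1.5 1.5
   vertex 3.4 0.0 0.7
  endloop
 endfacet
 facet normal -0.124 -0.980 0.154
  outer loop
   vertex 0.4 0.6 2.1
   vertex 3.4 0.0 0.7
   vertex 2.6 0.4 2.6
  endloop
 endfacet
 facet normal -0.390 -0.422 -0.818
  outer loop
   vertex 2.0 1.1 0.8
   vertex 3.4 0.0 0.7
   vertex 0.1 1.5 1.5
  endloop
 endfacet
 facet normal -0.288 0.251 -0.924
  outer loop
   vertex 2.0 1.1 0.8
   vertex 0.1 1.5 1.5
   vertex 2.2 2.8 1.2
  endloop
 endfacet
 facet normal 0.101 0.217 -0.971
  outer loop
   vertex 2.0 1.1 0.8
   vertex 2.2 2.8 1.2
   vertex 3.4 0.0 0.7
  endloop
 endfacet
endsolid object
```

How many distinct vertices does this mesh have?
9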